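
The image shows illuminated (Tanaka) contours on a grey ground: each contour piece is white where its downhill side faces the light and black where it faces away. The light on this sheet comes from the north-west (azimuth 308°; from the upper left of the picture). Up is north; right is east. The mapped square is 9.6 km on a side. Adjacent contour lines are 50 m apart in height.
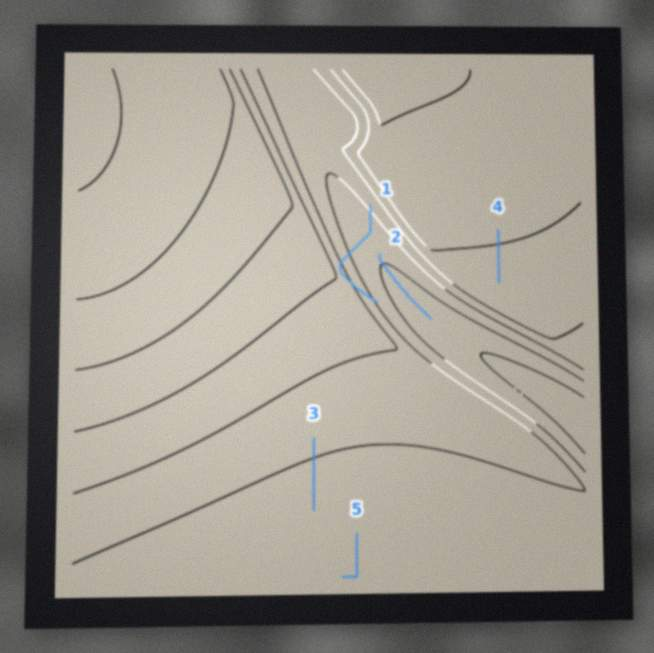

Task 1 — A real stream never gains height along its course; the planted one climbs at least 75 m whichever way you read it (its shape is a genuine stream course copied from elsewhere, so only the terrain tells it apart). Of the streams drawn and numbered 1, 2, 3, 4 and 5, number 1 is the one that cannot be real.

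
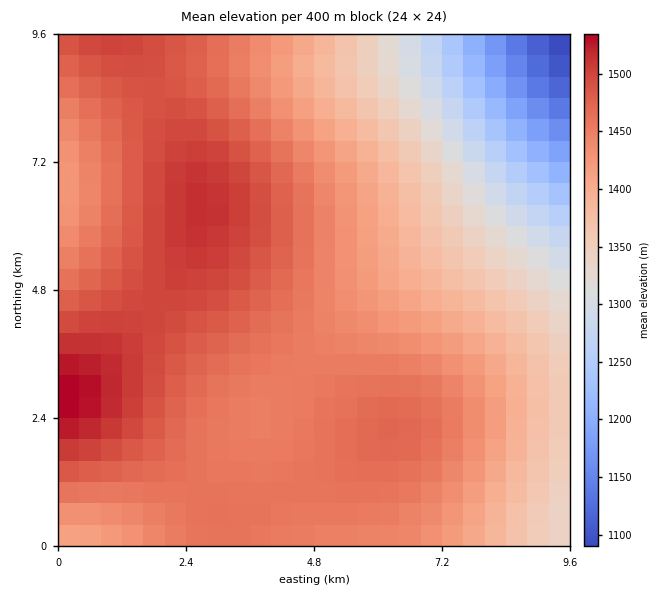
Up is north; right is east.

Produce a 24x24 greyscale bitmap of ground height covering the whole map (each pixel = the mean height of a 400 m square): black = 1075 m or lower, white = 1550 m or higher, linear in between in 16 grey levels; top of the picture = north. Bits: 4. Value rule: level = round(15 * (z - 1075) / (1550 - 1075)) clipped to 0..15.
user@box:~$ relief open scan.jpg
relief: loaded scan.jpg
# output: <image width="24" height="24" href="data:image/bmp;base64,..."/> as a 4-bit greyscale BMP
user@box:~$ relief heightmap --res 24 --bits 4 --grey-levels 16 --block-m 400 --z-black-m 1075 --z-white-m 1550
<image width="24" height="24" href="data:image/bmp;base64,Qk2WAQAAAAAAAHYAAAAoAAAAGAAAABgAAAABAAQAAAAAACABAAATCwAAEwsAABAAAAAAAAAAAAAAABEREQAiIiIAMzMzAERERABVVVUAZmZmAHd3dwCIiIgAmZmZAKqqqgC7u7sAzMzMAN3d3QDu7u4A////ALu7zMzMzMzMy7qpmLu8zMzMzMzMzLupmMzMzMzMzMzMzLuqmd3dzMzMzMzMzMuqme3d3MzMzMzMzMu6me7t3czMzMzN3Mu6mf7u3czMzMzMzMu6qe7u3czMzMzMzMu6me7u3dzMzMzMzLuqme7u3d3MzMzMu7uqmd3d3d3czMy7u6qpmN3d3d3dzMu7uqqZiM3d3u3dzMu7qqmYh8zd3u7d3Mu6qpmId7zN3u7t3Mu6qZiHdrzN3u7t3Mu6qZh3ZrzN3u7t3Mu6mYh2ZbzN3u7d3LuqmYdmVLzN3u3dzLupmHdlQ8zN3d3cy7qpiHZUM8zd3d3Mu6qZh2VDMs3d3dzMuqmYh2VDId3d3dzLuqmYdlQyEd3d3dzLuqmYdlQyEA=="/>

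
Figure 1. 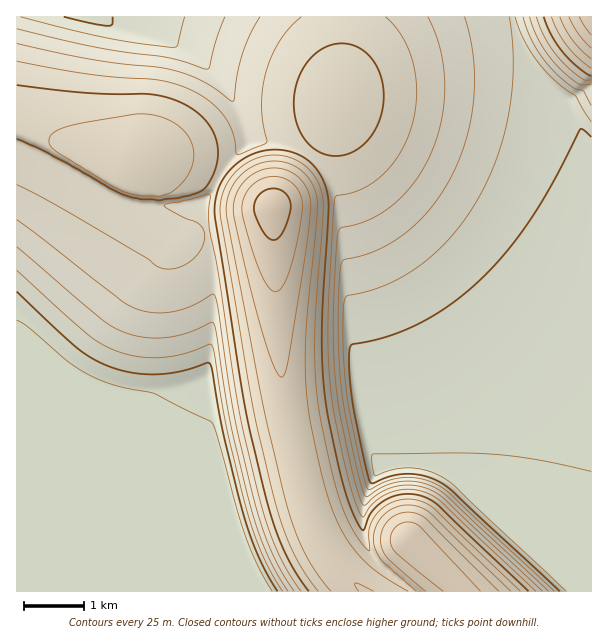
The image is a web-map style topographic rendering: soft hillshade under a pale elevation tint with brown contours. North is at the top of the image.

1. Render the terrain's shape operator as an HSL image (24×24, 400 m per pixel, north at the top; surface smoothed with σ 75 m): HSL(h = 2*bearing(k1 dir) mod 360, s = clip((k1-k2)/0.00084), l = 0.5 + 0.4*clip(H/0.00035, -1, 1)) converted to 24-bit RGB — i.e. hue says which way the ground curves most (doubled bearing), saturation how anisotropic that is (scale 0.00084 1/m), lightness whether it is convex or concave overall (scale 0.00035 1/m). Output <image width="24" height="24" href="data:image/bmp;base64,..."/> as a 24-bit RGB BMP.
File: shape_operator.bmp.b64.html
<image width="24" height="24" href="data:image/bmp;base64,Qk32BgAAAAAAADYAAAAoAAAAGAAAABgAAAABABgAAAAAAMAGAAATCwAAEwsAAAAAAAAAAAAAgH9/gH9/gH9/gH9/gH9/gH9/gH9/gH9/gH9/elx+PAA9osmnns+sltGviM61TwMdoQoMmtzBmNq/lte+lNO7V7+qMwAXfVhpgH9/gH9/gH9/gH9/gH9/gH9/gH9/gH9/gH9/LgY7mF64os2fmNCajNGZUQBq3Vepo9zCmNq+lti+k9O7ujyeMwAVfmBtf4B/gH9/gH9/gH9/gH9/gH9/gH9/gH9/gH9/fHiAHgEyqMeap86ZntCSh86BCAAz5ebl2+Xhm9i+kNO5pipoMwAVf2tzf4B/f4B/gH9/gH9/gH9/gH9/gH9/gH9/gH9/gH9/YEl5OgxsrcuWrc6UqM+OmMx/ABkz5Ofl5ubl0NzWlB1YMwAWf3R5f4B/f4B/f4B/gH9/gH9/gH9/gH9/gH9/gH9/gH9/gH9/LRFQYUCvsMuRsc6Rr86NqcyEAC8zK64Q1shwlBQAMwASf3h7f4B/f4B/f4B/f4B/gH9/gH9/gH9/gH9/gH9/gH9/gH9/gH9/FwMwnbt+sMyOs86Ps82NsMqJGAQxOlYZTEYJeFQ8gH59f4B/f4B/f4B/f4B/f4B/gH9/gH9/gH9/gH9/gH9/gH9/gH9/fXqAFAIxr8aSssyQs82Os8yNrsSKFwIxfHx/f4B+foB+f4B/f4B/f4B/f4B/f4B/f4B/gH+AgH9/gH9/gH9/gH5+gH5+gH5+b2d/HAZPtsiSuMyQt82MtMuGnbdmFgUufoB9foB9foB+foB+foB/f4B/f4B/f4B/f4B/gH+AgH9/gHZ2fVxOfmhEf35FaX1ELFNhJhNxusiPvMyOvMyLusqGbjWhKxhWfoB8fYB9fYB9fYB+foB+foB/f4B/f4B/f4B/gH9/f2Vvf0JNjXd0jYuKjouMjYuJO1B2EDRyvciNwMuNwMyKvsqGNBh8RzpyfoF8fYF8fIB8fYB9fYB+foB/foB/f4B/f4B/fmJwe0Zeg4yEjYyNjoyNjouNjouMYWWMCCFgv8iMwsuMw8yKwMmHHgxeXVh8fYJ7fIF7e4F8fIB9fIB+fYB/foB/foB/f4B/ekVff4yCgY2FhYyJjouNjouNjoqNdnOOBxVVwciLxMuLxcuKwsmHFAhKamp/fYJ6e4J6eoF8e4F9fIB+fIB/fYB/foB/foCAfYyAgI2EgI2FgIyGhIyJjoqOj4mNgXmOCQ1WwseKxsuLxsuLwsiJEAY/dIF/fYN6eoN6eoJ8eoF9e4F+fIB/fICAfYCAfoCAfo6Ef46FgI2FgIyGf4uHg4uLj4mOgHaPFQxdwseKxsqMx8uMwsiKDwY6foR6fYV7eoR7eoN9eYJ+eoF/e4CAfICAfYCAfn+Afo+Ff46Gf42Gf4yHf4uIfoqIg4eLdWSPLBJvwcaLxsqOxsuPwcaMEAc5goZ9foZ8e4V8eoN+eYJ/eYGAeoGBe4CAfH+AfX+AfY+Hfo6Hf42Hf4yIeIp3gYZbc4VdRjZ+Vy2rxseoyMujyMyevsKUFAhAhYiAf4d+fIZ/eoSAeYOBeYKCeYCBen+AfH+AfX+AfY+Jfo6Jdot6WxES3VUArv8mKf8OAI1oBZCo1dLU2dbW2dfWw6TIOQ5gh4qCgYiBfoaBe4WCeYODeIGCeX+Ben6Be36AfH6AfI6Kdzg0qQAkjer6mra/k5GalJCalZChAEpHlsW32NXV1MfHgwBTjFyGiYyFhImDgIeEfYWFeoKEeH+CeH6BeX2Be32AfH6Aqh44ZMLxjcLOfYiXio2WkpCXkpCYlJGZdpmWAjERgHUFYxoAjEdTjo2IjI2IhoqGgoeGfoOFeoCEeX2DeHyCeXyBenyAf2V6iK7BfoyXfYmVfIiVg4uWkZCXkJCYkpGZk4yaVyl4h4N9i4iGjoyJj46KjY2JiYqIhIaHf4GGe36EeXuDeHqCeXuBeXeAaB1jf4uUfouUfYqVfImVfYmWj5CXj5CYkJGZj0eQeU6ChoaIi4qJjo2Kj46KjoyJioiIhoSHgH+GfHuEeXmDeHmCeXiBZCVCW1YWf4yUfoyUfYuVfIuVeoqWiZCWj5GXkVt2dC5efoCGhIeHiYqIjo6Jj42JjouIi4eHiIOIg3+GfnuFe3mDeniCbytjexpT15aDf4yUfoyUfYyUfIyUdoiQiHBZdzswczdDeHuDfoWGgoeFhoqFjI2Hjo2HjYqHi4WFiIKGhX6GgXuFfnmDeGiBTAZQn5ihoZ6jf4ySc41vf2NGbEwuaEktdFpDfnNteYCCeoOEfYWDgIeChImCiYuEjYuFjIiEioODiICDhn2Fg3uEgHmDTCRseUCbn52ioJ+i"/>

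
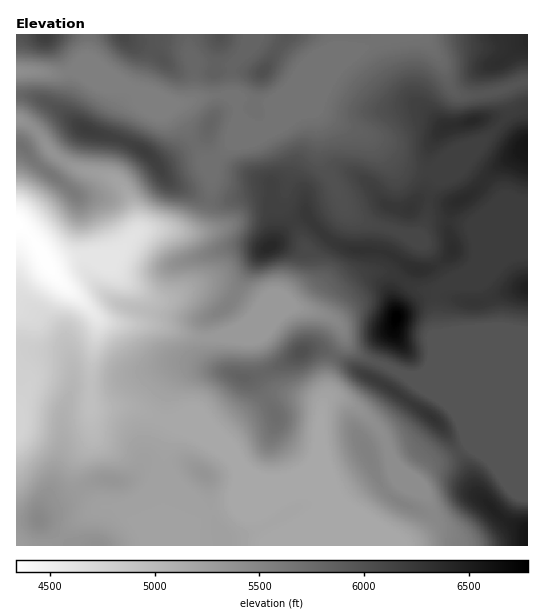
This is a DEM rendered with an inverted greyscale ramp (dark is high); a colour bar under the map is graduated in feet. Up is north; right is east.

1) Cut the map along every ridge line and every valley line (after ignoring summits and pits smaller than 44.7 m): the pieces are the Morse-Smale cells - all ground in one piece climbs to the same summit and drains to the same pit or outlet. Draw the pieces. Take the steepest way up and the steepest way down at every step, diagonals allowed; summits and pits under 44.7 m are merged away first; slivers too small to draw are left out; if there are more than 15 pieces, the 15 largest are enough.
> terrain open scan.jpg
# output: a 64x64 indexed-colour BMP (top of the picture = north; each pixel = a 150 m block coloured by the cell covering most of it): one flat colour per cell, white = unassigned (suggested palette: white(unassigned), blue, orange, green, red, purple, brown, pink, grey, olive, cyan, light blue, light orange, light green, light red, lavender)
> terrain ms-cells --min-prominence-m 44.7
<image width="64" height="64" href="data:image/bmp;base64,Qk12CAAAAAAAAHYAAAAoAAAAQAAAAEAAAAABAAQAAAAAAAAIAAATCwAAEwsAABAAAAAAAAAA////ALR3HwAOf/8ALKAsACgn1gC9Z5QAS1aMAMJ34wB/f38AIr28AM++FwDox64AeLv/AIrfmACWmP8A1bDFABERERERERERERERERERERERERFEREREQiREREREREREEREREREREREREREREREREREREUREREIiIiREREREREQRERERERERERERERERERERERERRERCIiIiIkRERERERBERERERERERERERERERERERERFEIiIiIiIiREREREREEREREREREREREREREREREREREUIiIiIiIiJEREREREQRERERERERERERERERERERERERIiIiIiIiIkRERERERBERERERERERERERERERERERERIiIiIiIiIkREREREREERERERERERERERERERERERESIiIiIiIiIkREREREREQREREREREREREREREREREiIiIiIiIiIiIrRERERERERBERERERERERERERERERIiIiIiIiIiIiIru0REREREREERERERERERERERERERIiIiIiIiIiIiIru7tEREREREQREREREREREREREREREiIiIiIiIiIiIiu7u7u0RERERBERERERERERERERERIiIiIiIiIiIiIiu7u7u7tEREREERERERERERERERESIiIiIiIiIiIiIiK7u7u7u0REREQRERERERERERERESIiIiIiIiIiIiIiK7u7u7u7RERERBERERERERERERIiIiIiIiIiIiIiIiIru7u7u7tEREREERERERERERESIiIiIiIiIiIiIiIiIru7u7u7tEREREQRERERESIiIiIiIiIiIiIiIiIiIiK7u7u7u7tERERERBERERESIiIiIiIiIiIiIiIiIu7ru7u7u7u7tEREREREERERERIiIiIiIiIiIiIiIi7u7uu7u7u7u7tEREREREQREREREiIiIiIiIiIiIiIi7u7u67u7u7u7RERERERERBERERESIiIiIiIiIiIiIi7u7u7ru7u7u93UREREREREERERERIiIiIiIiIiIiIiLu7u7uu7u7vd3d2qqqqqqqoRERERESIiIiIiIiIiIiLu7u7u7ru73d3d3aqqqqqqqhERERERIiIiIiIiIiIiIu7u7u7uu93d3d3dqqqqqqqqEREREREiIiIiIiIiIiIi7u7u7u7t3d3d3d2qqqqqqqoRERERESIiIiIiIiIiLu7u7u7u7u3d3d3d3dqqqqqqqhERERERIiIiIiIiIiIiLu7u7u7u3d3d3d3d2qqqqqqqEREREREiIiIiIiIiIiIiPu7u7u3d3d3d3d3aqqqqqqoREREREiIiIiIiIiIiIiIzPu4zPd3d3d3d3aqqqqqqqhEREREiIiIiIiIiIiIiJmZjMzMz3d3d3d3dqqqqqqqqEREREiIiIiJmZiIiIiZmZmYzMzM93d3d3d2qqqqqqqoREREiIiIiJmZmZmJmZmZmZmMzMzPd3d3TMzOqqqqqqhEREiIiIiZmZmZmZmZmZmZmZjMzMz3d3TMzMzqqqqqqEREiIiIiZmZmZmZmZmZmZmZmYzMzMzMzMzMzMzqqqqoREYgiIiZmZmZmZmZmZmZmZmZjMzMzMzMzMzMzMzOqqhEYiIiIiIZmZmZmZmZmZmZmZjMzMzMzMzMzMzMzMzOqERiIiIiIiGZmZmZmZmZmZmZmMzMwAAAzMzMzMzMzMzMRiIiIiIiIZmZmZmZmZmZm9mYzMAAAADMzMzMzMzMzMxiIiIiIiIiMxmbMZmZmZmb/YAMAAAAAAAADMzMzMzMziIiIiIiIiIzMzMzGZmZmZv/wBwAAAHdwAAMzMzMzMzOIiIiIiIiIjMzMzMxmZmZm/3d3dwB3d3AAAzMzMzMzM4iIiIiIiIiMzMzMzGZmZmb3d3d3d3d3d3AAMzMzMzMziIiIiIiIiMzMzMzJ//9mZv93d3d3d3d3dwAzMzMzMzOIiIiIiIiIzMzMyZn//////3d3d3d3d3d3cDMzMzMzM4iIiIiIiIzMzMmZmZ//////d3d3d3d3d3dwMzMzMzMziIiIiIjMzMzMmZmZ//////93d3d3d3d3d3czMzMzMzOIiIiMzMzMzMyZmZmf/////3d3d3d3d3dVVQMzMzMzM4iIjMzMzMzMyZmZkA//////d3d3d3d3dVVVADMzMzMziIjMzMzMzMyZmZmQAP////93d3d3d3dVVVUAADMzMzOIiMzMzMzMmZmZmQAAD////3d3d3d3dVVVVQAAADMzM4iMzMzMmZmZmZmZAAAP///3d3d3d3VVVVVVUAAAAzMziMzMzJmZmZmZmZAAAAD/D3d3d3d1VVVVVVVVAAAAMzPMzMzJmZmZmZmZAAAAAAAAVXd3dVVVVVVVVVVVVQADM8zMyZmZmZmZmZkAAAAAAAAFVVVVVVVVVVVVVVVVUAAzzMyZmZmZmZmZAAAAAAAAAABVVVVVVVVVVVVVVVVQAzOZmZmZmZmZkAAAAAAAAAAAAAVVVVVVVVVVVVVQAAADM5mZmZmZmZAAAAAAAAAAAAAAAFVVVVVVVVVVVQAAAAAzmZmZmZmQAAAAAAAAAAAAAAAABVVVVVVVVVVVAAAAAAAAAAAAAAAAAAAAAAAAAAAAAAAAVVVVVVVVVVUAAAAAAAAAAAAAAAAAAAAAAAAAAAAAAAAFVVVVVVVVUAAAAAAAAAAAAAAAAAAAAAAAAAAAAAAAAAAAVVVVVVVQAAAAAAAAAAAAAAAAAAAAAAAAAAAAAAAAAAAAVVVVVQAAAAAAAAAAAAAAAAAAAAAAAAAAAAAAAAAAAAAFVVVQAAAAAAAA"/>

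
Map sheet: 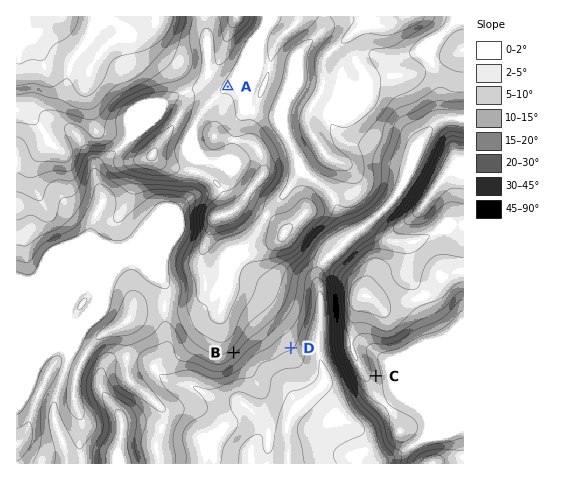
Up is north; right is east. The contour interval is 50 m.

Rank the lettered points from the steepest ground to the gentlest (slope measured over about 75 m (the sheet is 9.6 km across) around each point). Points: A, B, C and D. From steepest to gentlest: B C D A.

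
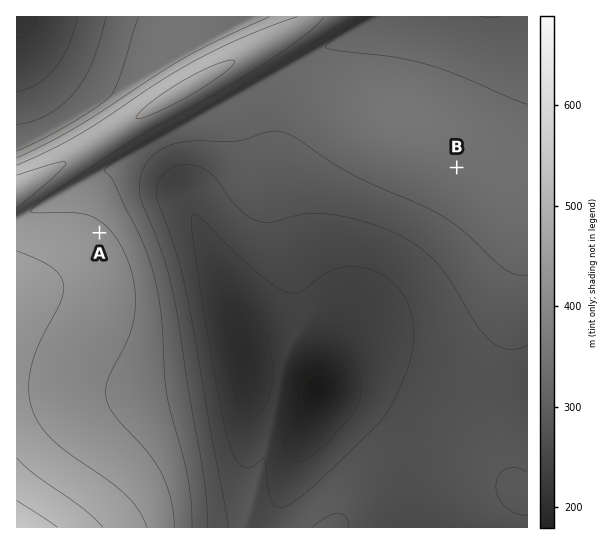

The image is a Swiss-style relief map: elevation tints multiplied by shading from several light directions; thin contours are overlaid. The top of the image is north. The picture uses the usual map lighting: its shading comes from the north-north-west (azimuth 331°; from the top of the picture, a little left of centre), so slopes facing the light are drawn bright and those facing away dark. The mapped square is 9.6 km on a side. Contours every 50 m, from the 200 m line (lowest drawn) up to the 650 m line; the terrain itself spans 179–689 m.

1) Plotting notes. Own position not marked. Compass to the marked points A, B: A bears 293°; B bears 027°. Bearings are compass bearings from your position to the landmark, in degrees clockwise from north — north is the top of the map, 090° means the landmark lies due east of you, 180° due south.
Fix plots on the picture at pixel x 366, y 346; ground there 270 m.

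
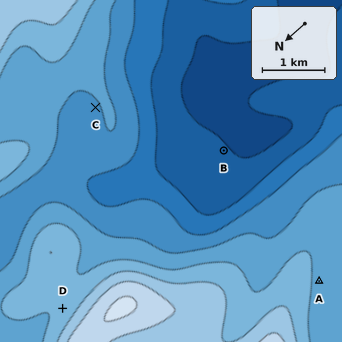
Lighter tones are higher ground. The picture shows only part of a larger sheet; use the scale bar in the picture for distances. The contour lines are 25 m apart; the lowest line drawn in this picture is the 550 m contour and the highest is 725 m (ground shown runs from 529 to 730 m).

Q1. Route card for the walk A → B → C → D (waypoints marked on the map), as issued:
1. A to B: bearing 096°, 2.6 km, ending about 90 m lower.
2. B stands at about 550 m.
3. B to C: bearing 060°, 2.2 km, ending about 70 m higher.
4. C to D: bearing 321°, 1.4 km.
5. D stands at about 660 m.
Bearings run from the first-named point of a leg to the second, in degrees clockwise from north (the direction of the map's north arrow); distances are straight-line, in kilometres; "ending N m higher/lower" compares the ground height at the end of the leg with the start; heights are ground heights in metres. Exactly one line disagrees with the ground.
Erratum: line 4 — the distance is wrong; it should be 3.3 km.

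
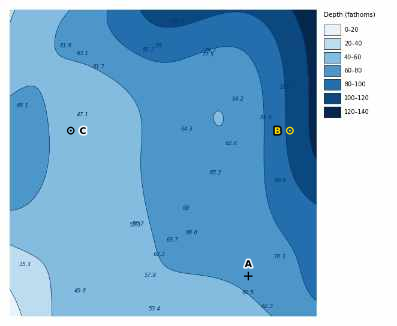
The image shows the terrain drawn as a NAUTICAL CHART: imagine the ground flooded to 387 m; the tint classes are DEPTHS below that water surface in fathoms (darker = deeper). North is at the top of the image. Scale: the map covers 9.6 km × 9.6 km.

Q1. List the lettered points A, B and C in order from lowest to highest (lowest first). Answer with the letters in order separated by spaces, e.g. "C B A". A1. B A C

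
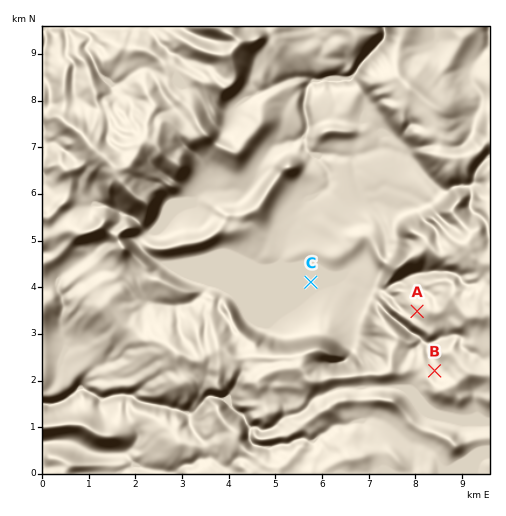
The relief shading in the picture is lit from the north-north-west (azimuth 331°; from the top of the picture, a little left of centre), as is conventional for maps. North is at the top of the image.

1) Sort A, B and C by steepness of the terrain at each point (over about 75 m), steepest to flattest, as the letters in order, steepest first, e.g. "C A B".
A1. A B C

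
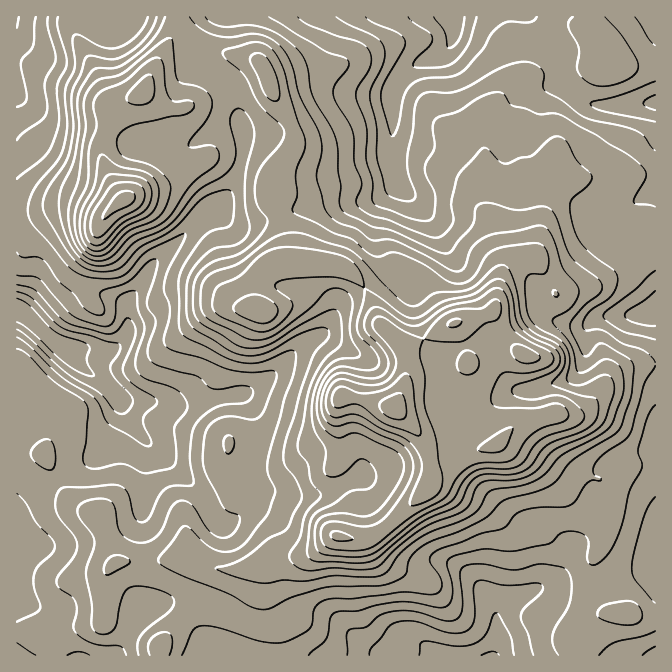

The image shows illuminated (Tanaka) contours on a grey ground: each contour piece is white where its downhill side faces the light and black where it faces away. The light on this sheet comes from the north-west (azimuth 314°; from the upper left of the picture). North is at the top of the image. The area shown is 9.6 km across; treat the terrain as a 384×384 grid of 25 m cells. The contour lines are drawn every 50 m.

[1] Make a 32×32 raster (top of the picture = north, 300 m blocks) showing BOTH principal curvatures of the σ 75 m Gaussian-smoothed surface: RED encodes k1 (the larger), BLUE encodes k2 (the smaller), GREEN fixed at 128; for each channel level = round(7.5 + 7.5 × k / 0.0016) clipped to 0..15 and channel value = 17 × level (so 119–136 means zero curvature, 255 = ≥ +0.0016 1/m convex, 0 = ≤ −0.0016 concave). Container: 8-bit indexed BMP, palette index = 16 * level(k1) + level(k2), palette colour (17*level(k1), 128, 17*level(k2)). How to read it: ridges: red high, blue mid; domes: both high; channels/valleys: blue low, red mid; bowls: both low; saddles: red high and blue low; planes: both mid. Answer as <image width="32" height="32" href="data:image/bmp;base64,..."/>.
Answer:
<image width="32" height="32" href="data:image/bmp;base64,Qk02CAAAAAAAADYEAAAoAAAAIAAAACAAAAABAAgAAAAAAAAEAAATCwAAEwsAAAABAAAAAAAAAIAAABGAAAAigAAAM4AAAESAAABVgAAAZoAAAHeAAACIgAAAmYAAAKqAAAC7gAAAzIAAAN2AAADugAAA/4AAAACAEQARgBEAIoARADOAEQBEgBEAVYARAGaAEQB3gBEAiIARAJmAEQCqgBEAu4ARAMyAEQDdgBEA7oARAP+AEQAAgCIAEYAiACKAIgAzgCIARIAiAFWAIgBmgCIAd4AiAIiAIgCZgCIAqoAiALuAIgDMgCIA3YAiAO6AIgD/gCIAAIAzABGAMwAigDMAM4AzAESAMwBVgDMAZoAzAHeAMwCIgDMAmYAzAKqAMwC7gDMAzIAzAN2AMwDugDMA/4AzAACARAARgEQAIoBEADOARABEgEQAVYBEAGaARAB3gEQAiIBEAJmARACqgEQAu4BEAMyARADdgEQA7oBEAP+ARAAAgFUAEYBVACKAVQAzgFUARIBVAFWAVQBmgFUAd4BVAIiAVQCZgFUAqoBVALuAVQDMgFUA3YBVAO6AVQD/gFUAAIBmABGAZgAigGYAM4BmAESAZgBVgGYAZoBmAHeAZgCIgGYAmYBmAKqAZgC7gGYAzIBmAN2AZgDugGYA/4BmAACAdwARgHcAIoB3ADOAdwBEgHcAVYB3AGaAdwB3gHcAiIB3AJmAdwCqgHcAu4B3AMyAdwDdgHcA7oB3AP+AdwAAgIgAEYCIACKAiAAzgIgARICIAFWAiABmgIgAd4CIAIiAiACZgIgAqoCIALuAiADMgIgA3YCIAO6AiAD/gIgAAICZABGAmQAigJkAM4CZAESAmQBVgJkAZoCZAHeAmQCIgJkAmYCZAKqAmQC7gJkAzICZAN2AmQDugJkA/4CZAACAqgARgKoAIoCqADOAqgBEgKoAVYCqAGaAqgB3gKoAiICqAJmAqgCqgKoAu4CqAMyAqgDdgKoA7oCqAP+AqgAAgLsAEYC7ACKAuwAzgLsARIC7AFWAuwBmgLsAd4C7AIiAuwCZgLsAqoC7ALuAuwDMgLsA3YC7AO6AuwD/gLsAAIDMABGAzAAigMwAM4DMAESAzABVgMwAZoDMAHeAzACIgMwAmYDMAKqAzAC7gMwAzIDMAN2AzADugMwA/4DMAACA3QARgN0AIoDdADOA3QBEgN0AVYDdAGaA3QB3gN0AiIDdAJmA3QCqgN0Au4DdAMyA3QDdgN0A7oDdAP+A3QAAgO4AEYDuACKA7gAzgO4ARIDuAFWA7gBmgO4Ad4DuAIiA7gCZgO4AqoDuALuA7gDMgO4A3YDuAO6A7gD/gO4AAID/ABGA/wAigP8AM4D/AESA/wBVgP8AZoD/AHeA/wCIgP8AmYD/AKqA/wC7gP8AzID/AN2A/wDugP8A/4D/AKfKtpWVk8nqlYZ3h4eXhpaHhXWGhISWlYSHmJiYhoWFuKeVt8qUk8alhoeHiJiYlnSWdWR1p8eVhKiXmKemuLd0hXWGx3Z2hYaXh4eXhpV0hpZ2hqfXpnSEl4d3l6e5p4aop5bHZnZ2dYaGhpeGlXaGhqe22clzdIaEdHamhZWGloeXl8nHtre42OboyLbWlYa2tJOUknN2mIeGhaiXhnaGdWWFtpaVp7imdHanpcT5+fnHc2N1hoaYmJeGhqiHd4eHh6e3hWSGyHRjdZZ1pPvItfbXdYWGlZaHhoaWl5iGd5e3ybmWdJfIgaeFhnaTo6Rkhfbot7aVdXWGl4eXl3aHlqWFl6aFp5OEuIaGdYaklHZ0hfrYhFKElJWWhpiXdpiYlmWFl4Z1hKiohpWnlrindWVT9bbltcnIlXR0hZenmKiHhpaXdHWGmLmWhKenlKVzc4T2hKfY2aeEhYSDlIWGl5eXpZSmp5aouqaFhqTllIS49rZ1doa459bZ6cemdJeXuMmUYpSEdJOTdIaGk/r49PrZc3aHlZSl1+rWx4eEuMfHk5CUl4aGhoVjg3aT6fu0pPeEhpeXg4CQkJTpp4TZt3GCpcfImId1lJWScYTExGBg9YWGqZek2frTcNjHtdiAcHGAgMjHlnWXuLeBgXOhgsX4lISUdcb46NWAx4anoJC3p/iAlJXFp5en2qeDYZTp+aTU+tiW5HJwoHCTc3Rgl7jYx3C4hJbK2Pnq1saUcuS1UnK21/f5YZTJlZNzg6Wmp5OikpGmpcqopZJzhISU5YSGppNTtvaBprjH2KaYqIWUw9WmcISWt5fG+dfn+Pm2lci4g2Sl1aXHlYeFppeXhJP5+XV0gIOmdWS2qKeWl4S3qIWDl6eYuMl1dXaHqZaWo+r5hJemkJSFdKOVloaGlpeFc3SFloaHx4V2h4aplaekp/j66LeVYWOXt5aWlXOCdHN0h6ioh3amhXaGhZaVppZ01ur4tMaVgpXJmIeHl6hzc4aXl4d3doWXl5eYloZ1lab1g6OEp8imkri3h4aWhnKVqIeHh4eHmKiHl6inh3V0yNZjdIWFl6dzhqepl5eXcYaXh4eXhoeXmIeHh4eHhWPFxoZ2h5eVdXSFtriGl6iChaiYl5iGh5eopqenp3V0lcq5t7i1ybiFhLfmhnaGlnGWuJeXqIeHlpVxgIBxhpWluLjG+ZWFlYR0+bd1hpaVcqOploaXp5eFhJWol5aodWTVlYT4xmSFlbf5l5WnuLmWgoF0loeHl5eWl6m4t5Z0ptZkY5X1lcbWyMqmlpeouba3t4GFp4eHhnaHuJh2l6bYhnZ1Y9e4hGOTk4R1hoWEhJaWgoSnmIeGqKinh4c="/>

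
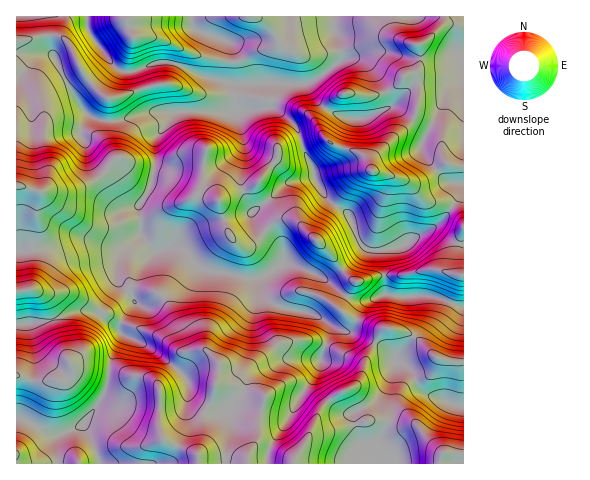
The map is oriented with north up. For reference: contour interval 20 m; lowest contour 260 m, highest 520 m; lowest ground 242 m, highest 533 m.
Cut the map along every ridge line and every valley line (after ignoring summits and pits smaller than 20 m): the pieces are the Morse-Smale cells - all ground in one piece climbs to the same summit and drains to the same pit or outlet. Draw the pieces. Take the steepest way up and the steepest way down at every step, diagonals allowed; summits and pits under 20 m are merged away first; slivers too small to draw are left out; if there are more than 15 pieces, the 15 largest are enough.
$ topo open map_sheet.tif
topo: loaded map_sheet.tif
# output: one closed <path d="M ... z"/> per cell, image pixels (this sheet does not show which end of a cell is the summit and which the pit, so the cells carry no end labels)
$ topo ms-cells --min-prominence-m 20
<path d="M141 235l-20 17-5 14 3 15 10 10 6 11-14 20-2 7 1 4 24 11 31 23 11 11 5 17 22 15 12 2 11-8 38 10 11 1 6-2-22 35-2 16 127-1-2-3-10-3-8-12 10-10 4-14-21 0-19-31 11-8 7-22 17-31-6 0-33-15-5-6 7-11-20-17-27-13-16-4-16 12-8 3-14 0-21-5-15-1-10-5-17-18-4-2-10 0-13 3z"/><path d="M272 107l-33 6-63-1-5 3-16 25 1 22-3 18-5 13-10 14 3 9 0 19 14 15 23-3 24 22 43 9 18-1 20-14 0-13-2-6-27-27-1-6 14-9 20-19 27-6 1-4-12-25-6-19-9-10z"/><path d="M463 72l-4 5-18 7-24 0-24 22-30 13-17-1-18-8-12-11-10-15-71 0 0 28 37-5 16 12 10 12 5 17 11 20 1 10 4 9 14 17 17 12 10 27 10 7 19-1 14-3 35-21 7-8 15-23 3-9-16-3-24-28-2-8 25-54 17-15z"/><path d="M52 54l-16 2-12 14-8 3 0 177 15 0 24-3 22-8 11 0 25 8 11-1 17-11 0-19-3-9 4-7-10-11-9-13-22-16-19-21-2-8 7-16-15-23-16-33z"/><path d="M123 334l-13 27-4 29-6 12-16 22 17 40 166-1 2-15 20-30 1-4-23-1-31-9-11 8-12-2-22-15-5-17-11-11-31-23z"/><path d="M91 311l-15 0-30 11-30 3 1 93 8 2 27 15 9 0 21-9 13-17 11-19 4-29 12-26-7-10-17-11z"/><path d="M463 16l-128 0-1 15 6 16 2 14 15-3 8 4 17 20 7 14 2 11 26-23 29-2 13-5 5-6z"/><path d="M88 239l-11 0-22 8-39 4 1 73 29-2 30-11 15 0 7 3 20 16 2-2 3-10 12-16-6-11-10-10-3-7 4-19 9-11-16 3z"/><path d="M314 177l-27 6-20 19-14 9 0 4 28 29 3 19 15 4 21 9 26 20 9-14 30-8 0-24-15 0-10-7-10-27-25-20z"/><path d="M334 16l-141 0-1 10 8 6 25 8 8 6 7 17 2 21 34-2 25 3 14-5 27-19-2-14-6-16z"/><path d="M64 16l-18 1 3 26 18 41 21 31 15 6 15 0 33-9 84 0 0-27-1-1-31-7-31-14-15 0-27 9 0 19-13 7-11 0-24-25-11-26-8-9z"/><path d="M192 16l-65 0 2 13 4 6-4 18 0 18 8 0 20-8 15 0 38 16 19 5 12 0-1-21-7-17-8-6-28-9-5-5z"/><path d="M175 112l-24 0-33 9-15 0-15-6-8 19 7 12 14 14 16 10 26 30 7-12 5-19 0-29 16-25z"/><path d="M397 361l-7 21 0 34-2 5 9 3 19 0 25 28 22 3 1-48-40-14-7-8-5-14z"/><path d="M463 184l-5 15-20 26-35 21-19 5 1 24 18 0 23-6 38 5z"/>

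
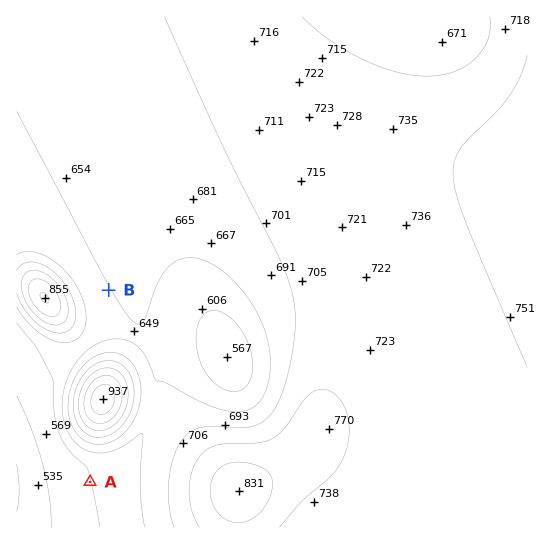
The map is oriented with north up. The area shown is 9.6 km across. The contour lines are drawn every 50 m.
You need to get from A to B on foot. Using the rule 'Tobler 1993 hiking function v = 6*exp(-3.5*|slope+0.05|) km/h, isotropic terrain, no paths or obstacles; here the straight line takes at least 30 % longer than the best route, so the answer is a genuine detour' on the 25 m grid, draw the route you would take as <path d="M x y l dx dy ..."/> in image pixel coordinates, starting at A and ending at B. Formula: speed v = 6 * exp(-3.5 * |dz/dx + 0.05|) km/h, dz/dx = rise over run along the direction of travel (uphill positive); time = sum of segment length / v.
<path d="M90 482l-28-56 0-36 32-64 0-4 3-5 0-3 12-24"/>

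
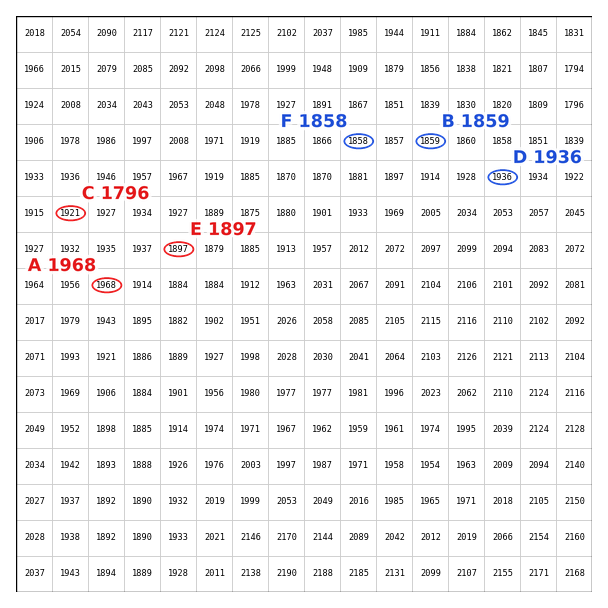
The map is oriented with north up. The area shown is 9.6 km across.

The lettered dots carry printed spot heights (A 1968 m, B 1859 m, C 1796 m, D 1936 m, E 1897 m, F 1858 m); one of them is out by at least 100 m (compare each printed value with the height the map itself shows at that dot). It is C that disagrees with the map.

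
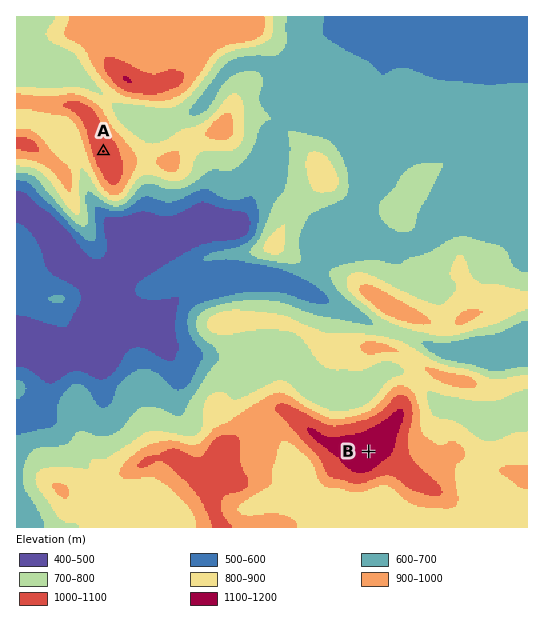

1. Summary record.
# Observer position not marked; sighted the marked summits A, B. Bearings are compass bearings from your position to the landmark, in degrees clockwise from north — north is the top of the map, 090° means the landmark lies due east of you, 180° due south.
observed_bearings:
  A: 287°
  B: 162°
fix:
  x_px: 290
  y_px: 208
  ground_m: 770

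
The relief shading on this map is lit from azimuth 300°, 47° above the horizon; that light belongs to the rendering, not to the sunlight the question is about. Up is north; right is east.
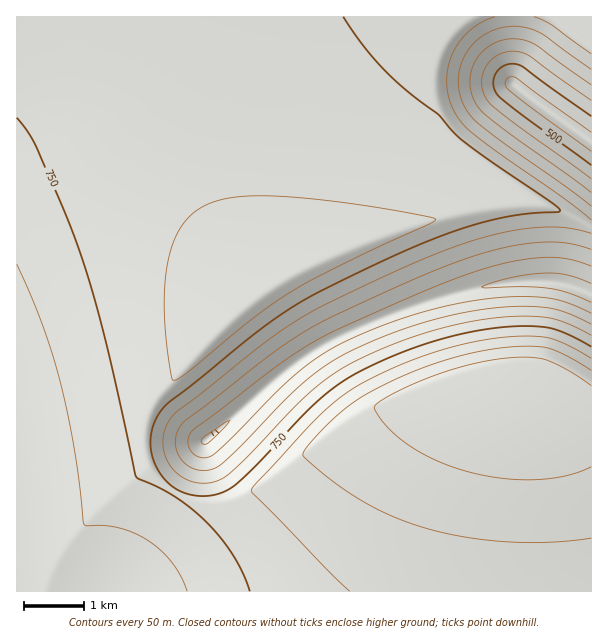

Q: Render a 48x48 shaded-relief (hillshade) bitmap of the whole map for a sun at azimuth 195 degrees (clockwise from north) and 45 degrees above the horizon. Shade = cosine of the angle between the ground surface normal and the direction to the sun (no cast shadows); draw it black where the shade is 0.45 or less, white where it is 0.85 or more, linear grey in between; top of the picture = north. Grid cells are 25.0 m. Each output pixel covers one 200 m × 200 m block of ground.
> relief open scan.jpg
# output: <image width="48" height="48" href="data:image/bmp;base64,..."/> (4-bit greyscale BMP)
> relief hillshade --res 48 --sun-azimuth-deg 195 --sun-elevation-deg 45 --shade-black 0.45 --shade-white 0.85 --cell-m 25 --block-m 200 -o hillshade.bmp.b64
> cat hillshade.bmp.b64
<image width="48" height="48" href="data:image/bmp;base64,Qk32BAAAAAAAAHYAAAAoAAAAMAAAADAAAAABAAQAAAAAAIAEAAATCwAAEwsAABAAAAAAAAAAAAAAABEREQAiIiIAMzMzAERERABVVVUAZmZmAHd3dwCIiIgAmZmZAKqqqgC7u7sAzMzMAN3d3QDu7u4A////AKqqqqqqqqqqqqqqqqqqqqqqqru7u7u7u6qqqqqqu7u7uqqqqqqqqqqqu7u7u7u7u6qqqru7u7u7u7u6qqqqqqu7u7u7u7u7u6qqq7u7u7u7u7u7u7u7u7u7u7u7u7u7u6qqq7u7u7u7u7u7u7u7u7u7u7u7u7u7u6qqqru7u7u7u7u7u7u7u7u7u7u7u7u7u6qqqqu7u7u7u7u7u7u7u7u7u7u7u7u7u6qqqqu7u7qYiau7u7u7u7u7u7u7u7u7u6qqqqq7u6dURnmru7u7u7u7u7u7u7u7u6qqqqqrumQzRWaJq7u7u7u7u7u7u7u7qqqqqqqqqFQzRWZnmru7u7u7u7u7u7qqqqqqqqqqp2VUVWZmeKu7u7u7u7uqqqqqqqqqqqqqqHeIdmZmZomrqqqqqqqqqqqqqqqqqqqqqZq8uGZmZmeaqqqqqqqqqqqqqqqqqqqqq7zd24ZmZmZomqqqqqqqqqqpmaqqqqqqq83d3clmZlVVZ5mqqqqqqZmZmaqqqqqqqs3d3dyWVVVVRWeJmqmZmZmZmaqqqqqqqrzd3d3KZVVURERWeImZmZmZhqqqqqqqqqvMzN3cp1REREMzRFZ3iIiHU6qqqqqqqqq8zM3dy4VEQzMzMzNEVVVDIaqqqqqqqqqrzM3d3cl1MzMzMiIiIiIREaqqqqqqqqqqvM3d3d25dTMzIiIiIREREaqqqqqqqqqqq8zd3d3dunUzIiIiEREREaqqqqqqqqqqqqzN3d3d3cqGQyIhEREREaqqqqqqqqqqqZq83d3d3d3bqHVDIRERJaqqqqqqqqqqmZmrzd3d3d3d3cuYdmZnnKqqqqqqqqqpmZmZq83d3d3d3d3dzMzN7qqqqqqqqqqpmZmZmavN3d3d3d3e7u7u7qqqqqqqqqqZmZmZmZmrvN3d3d3u7u7u7qqqqqqqqqqZmZmZmZmZmrzN3d7u7u7u7qqqqqqqqqqZmZmZmZmZmZqrzN3e7u7u26qqqqqqqqmZmZmZmZmZmZmZmrvM3d3KdKqqqqqqqqmZmZmZmZmZmZmZmZmaqqlkIqqqqqqqqqmZmZmZmZmZmZmZmZmZmGMiIqqqqqqqqqmZmZmZmZmZmZmZmZmZdTIiIqqqqqqqqqmZmZmZmZmZmZmZmZmHQiIiIqqqqqqqqqmZmZmZmZmZmZmZmZhjIiIiI6qqqqqqqqmZmZmZmZmZmZmZmYYyIiIiN6qqqqqqqqmZmZmZmZmZmZmZmWMiIiI1naqqqqqqqpmZmZmZmZmZmZmZmEMzIiNr76qqqqqqqpmZmZmZmZmZmZmZl1RDM0jO/6qqqqqqqpmZmZmZmZmZmZmZl2ZVRa3//6qqqqqqqpmZmZmZmZmZmZmZmHd3i+///6qqqqqqqqmZmZmZmZmZmZmZmYmazv///6qqqqqqqqmZmZmZmZmZmZmZmaq87////qqqqqqqqqmZmZmZmZmZmZmZmbvN7///7KqqqqqqqqmZmZmZmZmZmZmZmaze7//9yqqqqqqqqpmZmZmZmZmZmZmZmaze7//sqQ=="/>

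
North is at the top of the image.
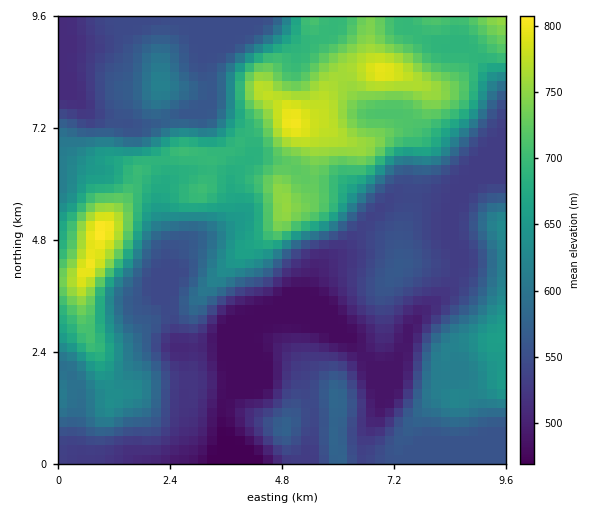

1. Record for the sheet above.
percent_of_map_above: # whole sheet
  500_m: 90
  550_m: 65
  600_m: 44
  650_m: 32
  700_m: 18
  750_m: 7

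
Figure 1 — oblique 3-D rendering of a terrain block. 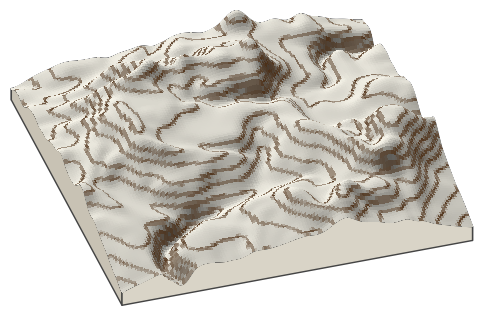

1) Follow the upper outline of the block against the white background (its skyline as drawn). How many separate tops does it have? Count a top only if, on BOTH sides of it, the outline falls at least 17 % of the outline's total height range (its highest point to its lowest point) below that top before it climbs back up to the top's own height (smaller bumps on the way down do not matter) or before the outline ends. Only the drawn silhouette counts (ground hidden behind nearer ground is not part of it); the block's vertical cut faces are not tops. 1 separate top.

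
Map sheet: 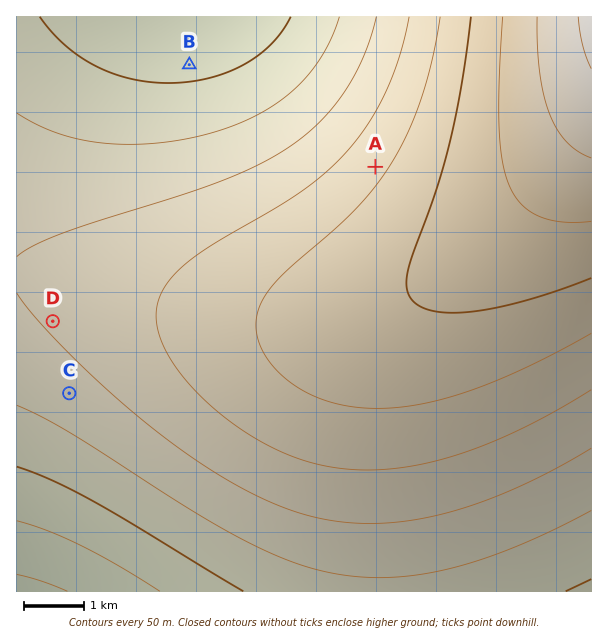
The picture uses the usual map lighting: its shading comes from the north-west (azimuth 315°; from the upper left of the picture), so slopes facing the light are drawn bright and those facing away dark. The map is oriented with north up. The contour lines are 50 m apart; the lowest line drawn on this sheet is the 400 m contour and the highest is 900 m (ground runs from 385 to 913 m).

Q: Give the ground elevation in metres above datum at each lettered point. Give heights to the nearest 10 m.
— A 690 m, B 490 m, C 580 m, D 600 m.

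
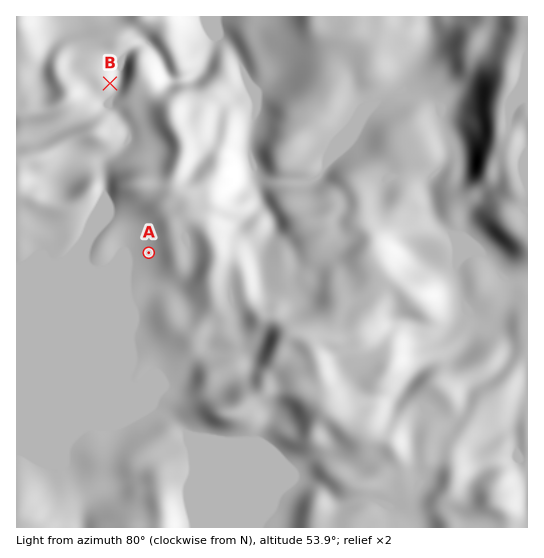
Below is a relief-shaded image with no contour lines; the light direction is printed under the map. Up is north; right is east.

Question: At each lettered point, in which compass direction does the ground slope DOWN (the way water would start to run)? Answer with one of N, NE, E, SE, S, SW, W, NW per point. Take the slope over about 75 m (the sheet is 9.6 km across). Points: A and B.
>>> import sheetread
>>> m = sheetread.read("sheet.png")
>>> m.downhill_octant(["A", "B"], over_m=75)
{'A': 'W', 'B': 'E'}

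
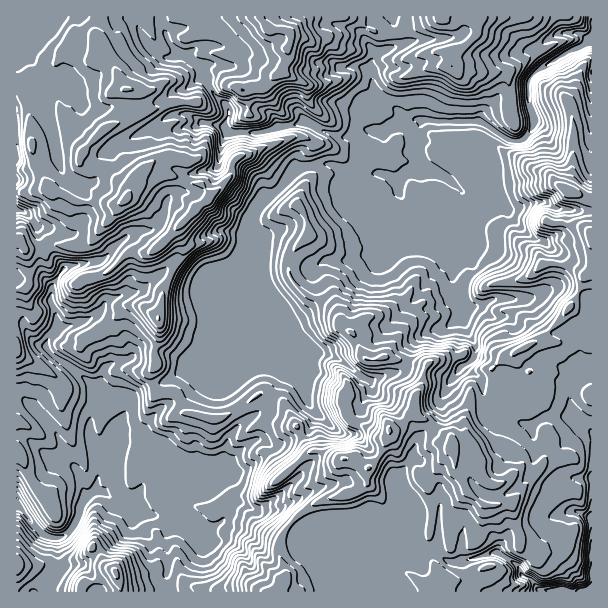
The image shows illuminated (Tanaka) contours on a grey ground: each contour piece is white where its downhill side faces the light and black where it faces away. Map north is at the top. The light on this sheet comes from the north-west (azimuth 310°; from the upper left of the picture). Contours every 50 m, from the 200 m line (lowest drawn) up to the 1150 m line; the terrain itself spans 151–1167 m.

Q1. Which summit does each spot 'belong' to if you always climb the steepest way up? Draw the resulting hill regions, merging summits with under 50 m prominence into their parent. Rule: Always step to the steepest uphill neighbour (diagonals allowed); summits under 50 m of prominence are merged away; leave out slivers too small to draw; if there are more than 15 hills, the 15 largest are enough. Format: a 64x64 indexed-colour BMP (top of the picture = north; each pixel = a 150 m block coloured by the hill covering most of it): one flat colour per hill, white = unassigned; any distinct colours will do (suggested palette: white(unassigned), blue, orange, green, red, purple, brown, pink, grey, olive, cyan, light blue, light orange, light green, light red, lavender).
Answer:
<image width="64" height="64" href="data:image/bmp;base64,Qk12CAAAAAAAAHYAAAAoAAAAQAAAAEAAAAABAAQAAAAAAAAIAAATCwAAEwsAABAAAAAAAAAA////ALR3HwAOf/8ALKAsACgn1gC9Z5QAS1aMAMJ34wB/f38AIr28AM++FwDox64AeLv/AIrfmACWmP8A1bDFAAALu7u7u7u7uZmZmZmZmZmZmZmREAAAAAAAAAAAERERAAC7u7u7u7u5mZmZmZmZmZmZmZEQAAAAAAAAAAEREREAAAu7u7u7u7mZmZmZmZmZmZmZkRAAAAAAAAAAEREREQAAC7u7u7u7uZmZmZmZmZmZmZkREAAAADMAAAERERERAAALu7u7u7u5mZmZmZmZmZmZkRERAAEDMzMzEREREREAAAu7u7u7u7mZmZmZmZmZmRERERERERMzMzMREREREQAO7ru7u7u7uZmZmZmZmZkREREREREREzMzMzERERERAO7uu7u7u7u5kiKZmZmZkRERERERERETMzMzMzEREREO7u7ru7u7IiIiIimZmZkRERERERERERMzMzMzMzMRE+7u7uu7uyIiIiIiIZkREREREREREREREzMzMzMzMzMz7u7u7ruyIiIiIiIRERERERERERERERETMzMzMzMzMzPu7u7u0iIiIiIiIhERERERERERERERERMzMzMzMzMzM+7u7u3SIiIiIiIhERERERERERERERERMzMzMzMzMzMz7u7u7dIiIiIiIRERERERERERERERERMzMzMzMzMzMRHu7u7d0iIiIiEREREREREREREREREREzMzMzMzMzMxEe7u7t3SIiIhEREREREREREREREREREzMzMzMzMzMzER7u7t3SIiERERERERERERERERERERERMzMzMzMzMzMRHu7t3dIiIREREREREREREREREREREREzMzMzMzMzMzEe7u3d0iIiIRERERERERERERERERERERMzMzMzMzMzMx7u3d3SIiIiERERERERERERERERERERETMzMzPMzDMxHu3d3d0iIiIhERERERERERERERERERERMzMzM8zMzMEe3d3d3SIiIiIhEREREREREREREREREREzMzMzzMzMER3d3d3dIiIiIiIhERERERERERERERERERMzMzPMzMzBHd3d3doiIiIiIiEREREREREREREREREREzM8z8zMzMEd3d3dqqIiIiIiIhERERERERERFVVVERERM8zP/MzMwR3d3aqqqiIiIiIiERERERERERVVVVUREREczP//zM//Hd3aqqqqqiIiqqohEREREREVVVVVVVERERH///////8d3aqqqqqqqqqqqiERERERFVVVVVVVUREREf///////x3SKqqqqqqqqqqqohERERFVVVVVVVVVEREf///////xHSIiqqqqqqqqqqqiERERFVVVVVVVVVVVUR//////AAASIiIiKqqqqqqqqqoRERERVVVVVVVVVVVVH/////AAAAIiIiIiKqqqqqqqqiEREREVVVVVVVVVVVVf////AAAAAiIiIiIqqqqqqqqqoRERERFVVVVVVVVVVVERHxEAAADCIiIiIiIiKqqqqqqiEREREVVVVVVVVVVVEREREREADMIiIiIiIiIiqqqiqqIRERERVVVVVVVVVVURERERERzMwAAiIiIiIiIqoiIiqhERERFVVVVVVVVVVRERERERHMzAACIiIiIiIiIiIiIiIRERERVVVVVVVVVVEREREREczMAAIiIiIiIiIiIiIiIhERERERERFVVVVVURERERERzMwAAiIiIiIiIiIiIiIiERERERERERVVVVURERERERzMzAACIiIiIiIiIiIiIiIREREREREREVVVVREREREczMzMACIiIiIiIiIiIiIiIhERERERERERVVVVEREREczMzMwAIiIiIiIiIiIiIiIiERERERERERFVVVUREREczMzMzCIiIiIiIiIiIiIiIiIhEREREREREVVVVRERERzMzMd3IiIiIiIiIiIiIiIiIiERERERERERFVVVUREXd3d3d3ciIiIiIiIiIiIiIiIiIiEREREREREVVVVVd3d3d3d3dyIiIogiIiIiIiIiIiIiIhEREREREVVVVXd3d3d3d3d3IiIoiIIiIiIiIiIiIiIiIREREiIiJVVXd3d3d3d3d3ciIiiIgiIiIiIiIiIiIiIiIhIiIiIiJ3d3d3d3d3d3dyIiKIiCIiIiIiIiIiIiIiIiIiIiIiInd3d3d3d3d3d3IiKIiIiCIiIiIiIiIiIiIiIiIiIiInd3d3d3d3d3d3ciIoiIiIiCIiIiIiIiIiIiIiIiIiIid3d3d3ciJ3d3dyIiiIiIiIiCIiIiJEREQiIiREQkQiInd3d3ciInd3d3IiiIiIiIiIgiIiIkRERERERERERERmZmZmYiIiJ3d3ciKIiIiIiIiIIiIiJERERERERERERmZmZmZiIiJ3d3dyIoiIiIiIiIgiIiJERERERERERERmZmZmZmYiInd3d3IoiIiIiIiIiIIiJERERERERERERmZmZmZmZmZmd3d3ciKIiIiIiIiIiIJERERERERERERGZmZmZmZmZmZ3d3dyIiIoiIiIiIiIiERERERERERERGZmZmZmZmZmZmd3d3IiIiiIiIiIiIiEREREREREREREZmZmZmZmZmZmZnd3ciIiIoiIiIiCiERERERERERERERGZmZmZmZmZmZmZndyIiIiiIiIiCIkRERERERERERERCImZmZmZmZmZmZmZnIiIiKIiIiCIkREREREREREREREIiZmZmZmZmZmZmZmYiIiIoiIiIIkREREREREREREREIiJmZmZmZmZmZmZmZiIiIiiIiIIiREREREREREREQiIiImZmZmZmZmZmZmZm"/>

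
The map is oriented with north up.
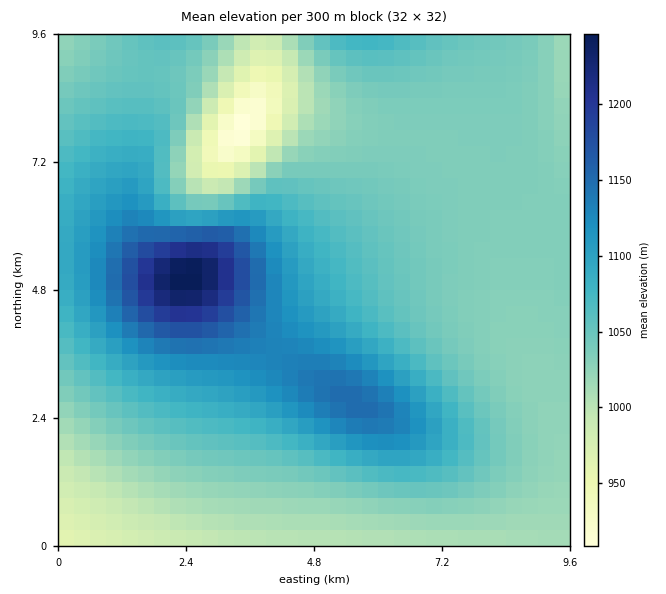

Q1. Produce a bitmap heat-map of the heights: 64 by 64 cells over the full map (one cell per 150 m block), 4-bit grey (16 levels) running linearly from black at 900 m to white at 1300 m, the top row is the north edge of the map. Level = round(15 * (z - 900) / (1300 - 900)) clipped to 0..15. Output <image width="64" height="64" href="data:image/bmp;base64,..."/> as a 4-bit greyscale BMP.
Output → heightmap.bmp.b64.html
<image width="64" height="64" href="data:image/bmp;base64,Qk12CAAAAAAAAHYAAAAoAAAAQAAAAEAAAAABAAQAAAAAAAAIAAATCwAAEwsAABAAAAAAAAAAAAAAABEREQAiIiIAMzMzAERERABVVVUAZmZmAHd3dwCIiIgAmZmZAKqqqgC7u7sAzMzMAN3d3QDu7u4A////ACIiMzMzMzMzMzREREREREREREREREREREREREREREREIjMzMzMzMzNEREREREREREREREREREREREREREREREQjMzMzMzMzRERERERERERERERERERERERERERERERERDMzMzMzM0RERERERERERERERERERERFVVVVVEREREREMzMzMzNERERERERERERERERERFVVVVVVVVVVVVREREQzMzMzRERERERERERERERVVVVVVVVVVVVVVVVVVVVERDMzM0RERERERERVVVVVVVVVVVVVVVVVVVVVVVVVVVVEMzM0RERERERVVVVVVVVVVVVVVWZmZmZmZlVVVVVVVVUzNERERERFVVVVVVVVVVVVVWZmZmZmZmZmZlVVVVVVVTNERERERVVVVVVVVVVVVWZmZmZnd3d3dmZmZVVVVVVVNEREREVVVVVVVVVVVWZmZmZnd3d3d3d3dmZmVVVVVVVERERFVVVVVVVWZmZmZmZmZ3d3eIiIh3d3ZmZVVVVVVURERVVVVVVWZmZmZmZmZnd3d4iIiIiId3dmZlVVVVVVRERVVVVVZmZmZmZmZmd3d3iIiImZiIiHd2ZmVVVVVVVERVVVVWZmZmZmZmZ3d3d4iIiZmZmYiId3ZmZVVVVVVURVVVVmZmZmZmZ3d3d3eIiImZmZmZmIh3dmZlVVVVVVRVVVVmZmZmZ3d3d3d3iIiJmZmZmZmYiHd2ZlVVVVVVVVVVZmZmZnd3d3d3d4iIiJmZmZmZmYiHd2ZmVVVVVVVVVVZmZmZ3d3d3d3eIiIiJmZmZmZmZiId3ZmVVVVVVVVVVZmZmd3d3d3d4iIiIiZmZmZmZmZiId3ZmZVVVVVVVVVZmZnd3d3eIiIiIiIiZmZmZmZmYiId3ZmZVVVVVVVVVZmZnd3d4iIiIiIiIiZmZmZmZmYiId3ZmZVVVVVVVVVZmZnd3eIiIiIiIiIiZmZmZmZmIiHd3ZmZVVVVVVVVVVmZnd3iIiIiZmZmZmZmZmZmZiIiHd3ZmZlVVVVVVVVVWZnd3iIiZmZmZmZmZmZmZmIiIiHd3ZmZlVVVVVVVVVVZnd3iIiZmZmZmZmZmZmZiIiIh3d3ZmZlVVVVVVVVVVVmd3iImZmqqqqqqZmZmYiIiIh3d3ZmZlVVVVVVVVVVVWd3iImZqqq7uqqqmZmZiIiId3d3ZmZmVVVVVVVVVVVVd3eIiZqqu7u7u6qpmZiIiId3d3ZmZmVVVVVVVVVVVVV3eIiZqqu8zMy7uqqZmIiId3d3ZmZmZVVVVVVVVVVVVXd4iJmqu8zMzMy7qpmYiIh3d3ZmZmZVVVVVVVVVVVVVd3iJmau8zN3dzLuqqZiIh3d3dmZmZlVVVVVVVVVVVVV3iImaq7zN3d3cy7qpmIiHd3dmZmZmVVVVVVVVVVVVVXeIiZqrvM3d3dzLuqmYiHd3d2ZmZmZVVVVVVVVVVVVVd4iJmqu8zd3d3Mu6qZiId3d2ZmZmZVVVVVVVVVVVVVV3iImZqrvMzd3cy7qpmIh3d3ZmZmZlVVVVVVVVVVVVVXeIiZmqu7zMzMy7qpmIh3d3ZmZmZmVVVVVVVVVVVVVVd4iImaqqu7u7u7uqmYiHd3dmZmZmZVVVVVVVVVVVVVV3iIiZmaqqqqqqqqmYiHd3dmZmZmZVVVVVVVVVVVVVVXeIiImZmZmZmZmZmZiHd3dmZmZmZlVVVVVVVVVVVVVVd3iIiZmZiIiIiIiIiId3dmZmZmZlVVVVVVVVVVVVVVV3eIiIiYiId3d3d4iHd3dmZmZmZmVVVVVVVVVVVVVVVXd3iIiIiHdmZmZmd3d3dmZmZmZmVVVVVVVVVVVVVVVVd3eIiIiHdmVVVVVmZ3ZmZmZmZmVVVVVVVVVVVVVVVVV3d3iIiId2VURERFVmZmZmZmZlVVVVVVVVVVVVVVVVVXd3d4iIh3ZUQzMzRFVmZmZlVVVVVVVVVVVVVVVVVVVVd3d3d4h3dlQzIiIzRFVVVVVVVVVVVVVVVVVVVVVVVVVnd3d3d3d2VDMiIiI0RVVVVVVVVVVVVVVVVVVVVVVVVWZ3d3d3d3ZUMiEREiNEVVVVVVVVVVVVVVVVVVVVVVVVZmd3d3d3dlQzIRERIjRFVVVVVVVVVVVVVVVVVVVVVVVmZnd3d3d2VUMhEAESI0RFVVVVVVVVVVVVVVVVVVVVVWZmZnd3d2ZlQyEQABEjNERVVVVVVVVVVVVVVVVVVVVVZmZmZmZmZmVDMhEAASI0REVVVVVVVVVVVVVVVVVVVVVmZmZmZmZmZVQyEQABEjNERFVVVVVVVVVVVVVVVVVVVWZmZmZmZmZlVDMhEAESI0REVVVVVVVVVVVVVVVVVVVVVmZmZmZmZmVVQyIRERIjRERVVVVVVVVVVVVVVVVVVVVVVmZmZmZmZVVDMiEREiM0RVVVVVVVVVVVVVVVVVVVVFVVZmZmZmZlVUQzIhESI0RFVVVVVVVVVVVVVVVVVVVUVVVWZmZmZmVVVEMiIiIzREVVVVVmVVVVVVVVVVVVVVRVVVVmZmZmZVVUQzIiIjNEVVVmZmZmZVVVVVVVVVVVVFVVVVZmZmZmVVVEMyIjNEVVVmZmZmZmZVVVVVVVVVVUVVVVVWZmZmZVVURDMzM0RVVmZmZmZmZmZVVVVVVVVVRVVVVVZmZmZmVVVEMzM0RVVmZmZmZmZmZmZVVVVVVVVFVVVVVmZmZmZlVURDM0RVVmZ3d3d2ZmZmZmVVVVVVVU"/>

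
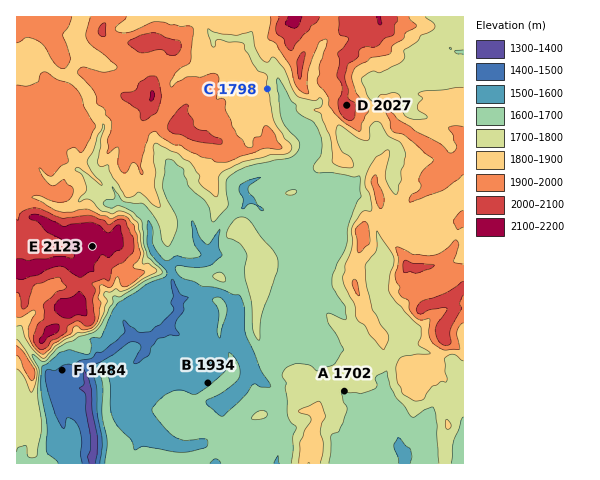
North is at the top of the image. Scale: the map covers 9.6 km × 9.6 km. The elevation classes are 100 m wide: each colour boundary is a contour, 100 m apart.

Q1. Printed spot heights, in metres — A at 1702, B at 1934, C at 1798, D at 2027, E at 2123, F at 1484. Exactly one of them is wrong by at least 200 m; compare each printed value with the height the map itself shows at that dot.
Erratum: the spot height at B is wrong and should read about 1584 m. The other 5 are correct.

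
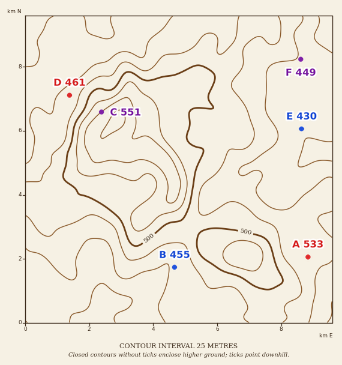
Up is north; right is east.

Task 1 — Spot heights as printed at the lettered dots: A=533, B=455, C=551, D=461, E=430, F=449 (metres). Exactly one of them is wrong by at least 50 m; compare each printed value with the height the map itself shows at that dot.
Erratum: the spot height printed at A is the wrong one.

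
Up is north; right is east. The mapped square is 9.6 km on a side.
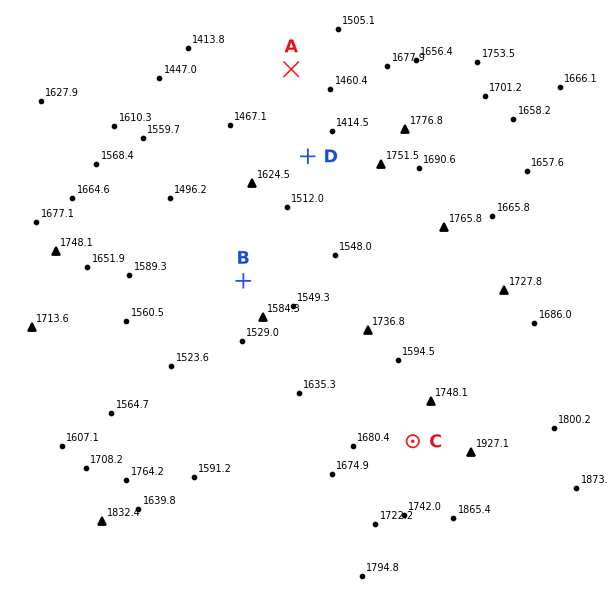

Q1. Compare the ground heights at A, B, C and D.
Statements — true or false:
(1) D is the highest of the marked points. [false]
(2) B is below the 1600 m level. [true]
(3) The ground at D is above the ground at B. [false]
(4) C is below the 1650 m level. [false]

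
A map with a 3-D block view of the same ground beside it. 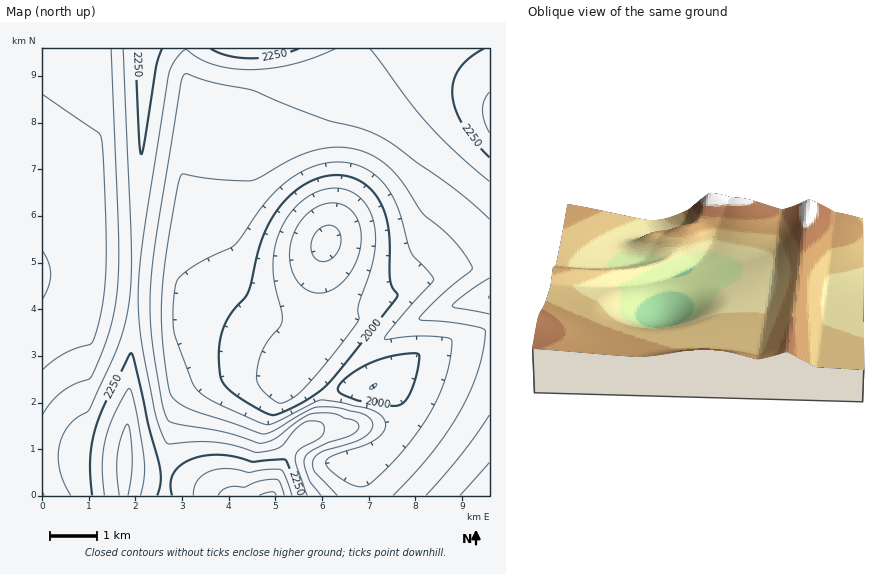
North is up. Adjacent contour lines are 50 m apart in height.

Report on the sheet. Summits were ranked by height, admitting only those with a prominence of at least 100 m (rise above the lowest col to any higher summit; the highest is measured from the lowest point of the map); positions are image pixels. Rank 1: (125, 464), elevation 2373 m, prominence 130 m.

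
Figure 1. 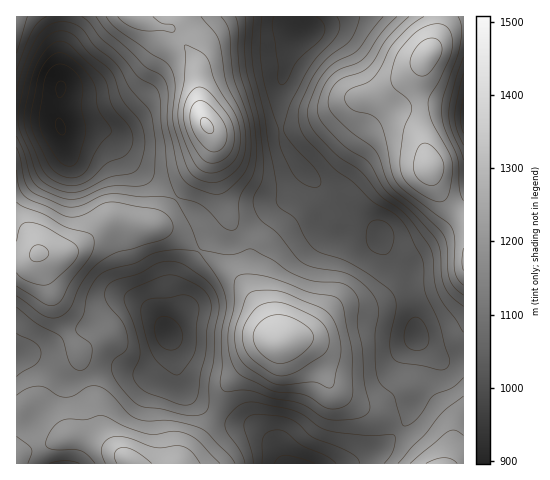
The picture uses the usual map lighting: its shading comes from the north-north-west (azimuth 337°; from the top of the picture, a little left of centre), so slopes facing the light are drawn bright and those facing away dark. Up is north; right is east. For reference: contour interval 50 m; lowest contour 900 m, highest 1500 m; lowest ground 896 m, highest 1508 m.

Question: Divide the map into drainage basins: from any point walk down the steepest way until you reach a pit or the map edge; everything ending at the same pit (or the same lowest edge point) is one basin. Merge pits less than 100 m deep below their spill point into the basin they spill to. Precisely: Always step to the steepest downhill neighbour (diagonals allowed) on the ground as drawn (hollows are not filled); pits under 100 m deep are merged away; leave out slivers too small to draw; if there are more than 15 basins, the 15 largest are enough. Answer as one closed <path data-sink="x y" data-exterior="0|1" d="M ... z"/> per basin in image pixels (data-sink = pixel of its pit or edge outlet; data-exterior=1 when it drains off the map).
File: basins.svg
<path data-sink="300 32" data-exterior="0" d="M440 16l-266 0-4 12 18 20 9 18 3 44 12 24 0 13-10 20-37 47-8 10-7 1 8 1 16 7 58 41 19 19 28 47 13-1 17 8 9 11 13 28 6 7 20 13 24 10 12 10 30 29 5 9 35 0 1-246-15-12-9-13-10-20-9-36-1-59 4-18 14-27z"/><path data-sink="61 88" data-exterior="0" d="M173 16l-157 1 1 244 10-1 12-7 17 1 12-2 16-10 28-22 28 5 17-1 49-64 6-13 0-13-12-24-3-44-9-18-18-20 4-7z"/><path data-sink="167 333" data-exterior="0" d="M117 220l-8 1-25 21-16 10-12 2-17-1-1 2 24 67 16 29 7 28 11 28 5 21 6 11 25 25 48 0 32-41 19-42 32-33 7-4 11-3-34-53-19-18-63-42z"/><path data-sink="291 463" data-exterior="1" d="M292 339l-15 3-14 6-32 33-15 36-30 37-5 10 247-1-5-8-30-29-12-10-24-10-20-13-6-7-19-36-7-6z"/><path data-sink="463 118" data-exterior="1" d="M463 16l-22 1-3 16-14 27-4 18 1 59 9 36 14 27 19 18z"/>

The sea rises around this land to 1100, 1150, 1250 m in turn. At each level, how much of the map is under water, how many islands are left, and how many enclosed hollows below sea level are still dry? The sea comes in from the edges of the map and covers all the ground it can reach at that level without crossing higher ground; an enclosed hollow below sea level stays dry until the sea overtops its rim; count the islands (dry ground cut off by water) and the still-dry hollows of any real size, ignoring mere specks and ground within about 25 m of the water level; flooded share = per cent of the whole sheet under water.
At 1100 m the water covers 13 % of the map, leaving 0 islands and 2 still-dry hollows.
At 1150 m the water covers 31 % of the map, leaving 0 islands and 1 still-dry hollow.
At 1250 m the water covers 68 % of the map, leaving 1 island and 0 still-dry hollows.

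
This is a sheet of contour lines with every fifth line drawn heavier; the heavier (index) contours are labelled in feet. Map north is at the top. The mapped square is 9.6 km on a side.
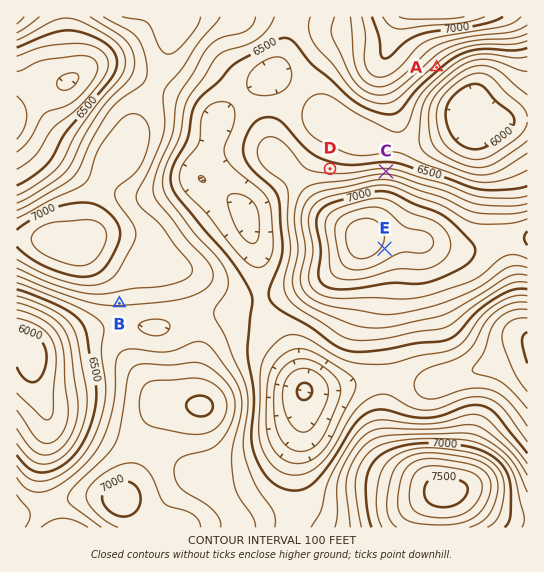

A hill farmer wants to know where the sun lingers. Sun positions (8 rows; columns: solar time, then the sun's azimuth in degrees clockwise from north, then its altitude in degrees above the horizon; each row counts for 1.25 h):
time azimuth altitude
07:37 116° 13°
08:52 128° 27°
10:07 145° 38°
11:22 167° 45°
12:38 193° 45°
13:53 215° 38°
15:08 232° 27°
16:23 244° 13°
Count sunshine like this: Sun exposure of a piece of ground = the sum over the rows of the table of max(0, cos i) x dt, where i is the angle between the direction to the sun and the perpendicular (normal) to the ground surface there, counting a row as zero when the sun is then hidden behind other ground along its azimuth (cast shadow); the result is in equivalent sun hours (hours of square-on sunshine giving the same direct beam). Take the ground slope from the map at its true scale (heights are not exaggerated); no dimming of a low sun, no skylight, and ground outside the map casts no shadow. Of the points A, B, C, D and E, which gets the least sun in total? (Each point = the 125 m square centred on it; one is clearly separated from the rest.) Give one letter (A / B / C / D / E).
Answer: C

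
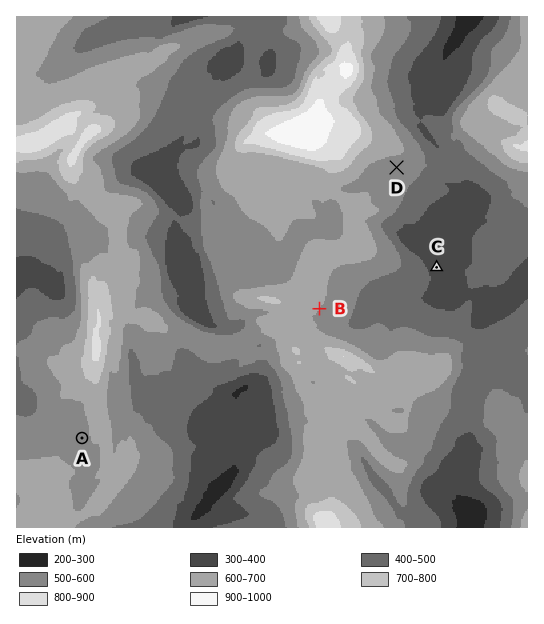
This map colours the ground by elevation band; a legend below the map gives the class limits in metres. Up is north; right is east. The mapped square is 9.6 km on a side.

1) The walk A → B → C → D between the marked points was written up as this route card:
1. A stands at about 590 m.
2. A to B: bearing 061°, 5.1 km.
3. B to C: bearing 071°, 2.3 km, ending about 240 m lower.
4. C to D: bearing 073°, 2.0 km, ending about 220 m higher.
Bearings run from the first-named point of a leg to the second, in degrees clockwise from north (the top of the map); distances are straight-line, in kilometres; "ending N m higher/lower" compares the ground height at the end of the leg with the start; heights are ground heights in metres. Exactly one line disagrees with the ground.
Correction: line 4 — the bearing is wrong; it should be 338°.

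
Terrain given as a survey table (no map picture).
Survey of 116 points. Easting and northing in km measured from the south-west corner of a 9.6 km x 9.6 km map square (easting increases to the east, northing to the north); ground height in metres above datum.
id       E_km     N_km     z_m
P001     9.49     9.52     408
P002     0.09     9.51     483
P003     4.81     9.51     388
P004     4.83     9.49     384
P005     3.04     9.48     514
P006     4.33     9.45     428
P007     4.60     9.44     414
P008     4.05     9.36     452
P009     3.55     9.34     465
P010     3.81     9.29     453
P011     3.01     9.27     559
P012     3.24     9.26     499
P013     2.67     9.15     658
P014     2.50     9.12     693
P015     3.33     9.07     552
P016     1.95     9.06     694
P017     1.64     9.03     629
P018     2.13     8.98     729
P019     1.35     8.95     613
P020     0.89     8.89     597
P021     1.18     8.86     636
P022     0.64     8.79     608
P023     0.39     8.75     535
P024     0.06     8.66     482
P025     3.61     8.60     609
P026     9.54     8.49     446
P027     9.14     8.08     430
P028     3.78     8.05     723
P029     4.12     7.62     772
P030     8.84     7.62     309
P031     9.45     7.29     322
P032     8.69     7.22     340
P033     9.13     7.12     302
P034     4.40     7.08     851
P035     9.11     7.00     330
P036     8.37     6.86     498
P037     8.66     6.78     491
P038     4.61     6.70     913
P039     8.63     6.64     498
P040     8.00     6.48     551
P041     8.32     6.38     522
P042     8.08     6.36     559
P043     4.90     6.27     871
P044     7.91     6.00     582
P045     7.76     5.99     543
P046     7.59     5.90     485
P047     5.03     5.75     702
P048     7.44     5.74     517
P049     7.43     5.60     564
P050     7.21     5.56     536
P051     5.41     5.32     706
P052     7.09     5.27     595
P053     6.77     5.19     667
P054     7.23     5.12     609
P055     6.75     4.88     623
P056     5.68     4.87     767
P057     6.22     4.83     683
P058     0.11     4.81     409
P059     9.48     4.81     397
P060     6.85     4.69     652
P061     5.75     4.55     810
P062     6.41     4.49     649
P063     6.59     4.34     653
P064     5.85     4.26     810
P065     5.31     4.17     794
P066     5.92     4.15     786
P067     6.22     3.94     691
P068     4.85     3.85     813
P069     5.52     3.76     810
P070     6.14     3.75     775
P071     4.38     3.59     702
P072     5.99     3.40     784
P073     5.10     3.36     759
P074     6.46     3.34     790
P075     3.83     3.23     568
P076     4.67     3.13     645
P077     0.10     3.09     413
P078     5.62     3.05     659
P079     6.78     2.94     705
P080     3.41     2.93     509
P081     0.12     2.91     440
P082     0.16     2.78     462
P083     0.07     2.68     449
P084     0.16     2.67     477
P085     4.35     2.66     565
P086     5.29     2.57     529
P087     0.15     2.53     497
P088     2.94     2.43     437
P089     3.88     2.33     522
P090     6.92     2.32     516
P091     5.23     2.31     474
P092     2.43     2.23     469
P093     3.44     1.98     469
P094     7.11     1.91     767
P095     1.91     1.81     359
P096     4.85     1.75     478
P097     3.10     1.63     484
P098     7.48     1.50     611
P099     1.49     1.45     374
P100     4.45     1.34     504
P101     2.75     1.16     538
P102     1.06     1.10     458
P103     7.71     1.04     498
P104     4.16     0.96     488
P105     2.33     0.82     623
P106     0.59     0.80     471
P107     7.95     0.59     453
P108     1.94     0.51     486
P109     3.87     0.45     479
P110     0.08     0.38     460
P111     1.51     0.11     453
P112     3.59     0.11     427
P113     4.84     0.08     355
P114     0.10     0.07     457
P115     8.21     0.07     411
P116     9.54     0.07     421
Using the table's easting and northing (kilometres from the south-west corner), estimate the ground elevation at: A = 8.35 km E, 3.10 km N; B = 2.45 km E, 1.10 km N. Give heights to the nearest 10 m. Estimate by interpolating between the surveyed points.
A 530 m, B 600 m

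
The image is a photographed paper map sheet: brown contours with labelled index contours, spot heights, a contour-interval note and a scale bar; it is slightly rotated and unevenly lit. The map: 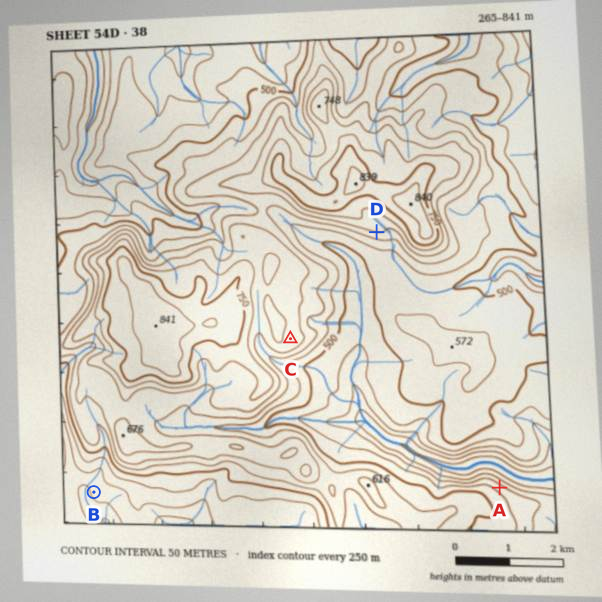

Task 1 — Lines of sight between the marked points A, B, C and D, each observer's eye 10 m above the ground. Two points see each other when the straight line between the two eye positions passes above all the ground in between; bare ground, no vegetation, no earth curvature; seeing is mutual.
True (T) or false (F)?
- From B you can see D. F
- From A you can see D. F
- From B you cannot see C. T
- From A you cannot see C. F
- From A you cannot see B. T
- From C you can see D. T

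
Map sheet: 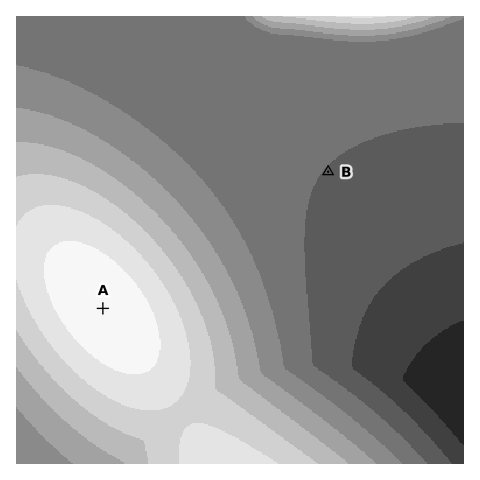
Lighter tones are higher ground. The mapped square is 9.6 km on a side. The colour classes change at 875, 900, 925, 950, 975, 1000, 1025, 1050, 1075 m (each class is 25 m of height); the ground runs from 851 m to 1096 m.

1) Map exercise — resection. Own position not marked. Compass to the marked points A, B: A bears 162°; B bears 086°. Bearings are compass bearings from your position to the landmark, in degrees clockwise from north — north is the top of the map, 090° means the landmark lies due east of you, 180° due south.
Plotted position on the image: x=65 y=190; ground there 1035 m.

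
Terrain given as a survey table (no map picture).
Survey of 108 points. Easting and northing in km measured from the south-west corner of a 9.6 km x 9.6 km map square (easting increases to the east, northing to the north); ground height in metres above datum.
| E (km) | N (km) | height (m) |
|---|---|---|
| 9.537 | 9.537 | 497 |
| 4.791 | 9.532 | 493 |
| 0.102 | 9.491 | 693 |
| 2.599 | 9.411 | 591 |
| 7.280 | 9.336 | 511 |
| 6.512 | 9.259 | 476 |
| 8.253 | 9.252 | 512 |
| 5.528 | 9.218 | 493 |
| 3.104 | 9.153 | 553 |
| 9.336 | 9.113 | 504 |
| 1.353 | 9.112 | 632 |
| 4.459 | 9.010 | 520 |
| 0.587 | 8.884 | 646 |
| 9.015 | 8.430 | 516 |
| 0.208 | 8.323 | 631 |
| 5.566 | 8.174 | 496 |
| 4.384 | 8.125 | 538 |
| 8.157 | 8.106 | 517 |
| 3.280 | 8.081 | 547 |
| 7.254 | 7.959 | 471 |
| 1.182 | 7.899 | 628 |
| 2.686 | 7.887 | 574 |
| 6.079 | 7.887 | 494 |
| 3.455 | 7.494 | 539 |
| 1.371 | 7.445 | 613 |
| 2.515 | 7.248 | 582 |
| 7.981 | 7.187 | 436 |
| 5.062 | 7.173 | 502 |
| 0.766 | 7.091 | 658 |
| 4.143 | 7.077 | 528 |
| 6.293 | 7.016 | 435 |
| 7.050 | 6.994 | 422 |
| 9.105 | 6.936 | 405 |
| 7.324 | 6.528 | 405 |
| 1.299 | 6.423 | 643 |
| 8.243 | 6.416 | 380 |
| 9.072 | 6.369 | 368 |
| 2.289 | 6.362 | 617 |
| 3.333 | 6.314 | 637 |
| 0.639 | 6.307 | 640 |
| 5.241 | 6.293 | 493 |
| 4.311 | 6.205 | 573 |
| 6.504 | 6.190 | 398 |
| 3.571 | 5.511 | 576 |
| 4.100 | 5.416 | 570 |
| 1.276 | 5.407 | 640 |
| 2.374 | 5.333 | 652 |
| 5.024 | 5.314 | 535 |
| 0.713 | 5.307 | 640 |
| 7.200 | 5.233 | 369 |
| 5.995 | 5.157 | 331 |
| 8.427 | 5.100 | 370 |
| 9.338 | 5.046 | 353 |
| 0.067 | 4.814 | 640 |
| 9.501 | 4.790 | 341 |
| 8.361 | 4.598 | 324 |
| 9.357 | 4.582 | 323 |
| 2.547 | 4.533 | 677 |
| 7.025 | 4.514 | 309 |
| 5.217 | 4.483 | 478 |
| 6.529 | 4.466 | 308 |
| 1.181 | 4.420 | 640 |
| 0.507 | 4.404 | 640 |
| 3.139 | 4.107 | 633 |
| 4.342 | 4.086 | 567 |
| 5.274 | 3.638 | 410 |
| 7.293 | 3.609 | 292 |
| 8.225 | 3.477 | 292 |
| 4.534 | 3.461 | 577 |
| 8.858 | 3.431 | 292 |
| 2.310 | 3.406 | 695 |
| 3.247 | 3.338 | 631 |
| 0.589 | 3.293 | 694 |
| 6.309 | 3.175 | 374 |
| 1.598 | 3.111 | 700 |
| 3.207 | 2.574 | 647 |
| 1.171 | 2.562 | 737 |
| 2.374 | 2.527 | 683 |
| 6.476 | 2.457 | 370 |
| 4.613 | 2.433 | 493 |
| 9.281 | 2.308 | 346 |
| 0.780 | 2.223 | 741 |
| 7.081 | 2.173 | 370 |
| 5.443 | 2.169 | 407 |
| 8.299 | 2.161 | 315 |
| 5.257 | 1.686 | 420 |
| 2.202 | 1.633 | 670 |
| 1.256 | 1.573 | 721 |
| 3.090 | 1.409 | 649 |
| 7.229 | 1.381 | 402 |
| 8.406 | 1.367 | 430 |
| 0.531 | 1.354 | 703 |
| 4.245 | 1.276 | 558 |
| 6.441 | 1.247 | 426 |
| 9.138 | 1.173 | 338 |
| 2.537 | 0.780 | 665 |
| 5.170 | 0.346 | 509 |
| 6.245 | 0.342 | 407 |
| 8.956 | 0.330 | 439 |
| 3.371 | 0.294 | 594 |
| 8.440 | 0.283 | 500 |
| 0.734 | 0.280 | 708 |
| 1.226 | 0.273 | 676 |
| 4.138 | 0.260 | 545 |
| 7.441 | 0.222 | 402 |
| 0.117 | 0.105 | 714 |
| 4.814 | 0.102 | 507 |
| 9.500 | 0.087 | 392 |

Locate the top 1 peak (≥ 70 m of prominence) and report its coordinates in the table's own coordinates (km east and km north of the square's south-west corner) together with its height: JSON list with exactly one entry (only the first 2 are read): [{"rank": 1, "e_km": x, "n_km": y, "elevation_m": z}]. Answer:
[{"rank": 1, "e_km": 0.94, "n_km": 2.24, "elevation_m": 744}]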